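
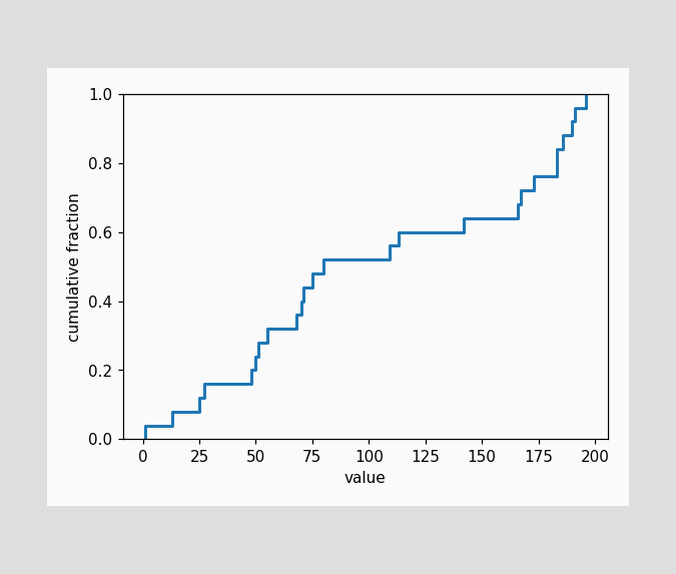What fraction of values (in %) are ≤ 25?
12%

At x=25 the ECDF step is at 12%.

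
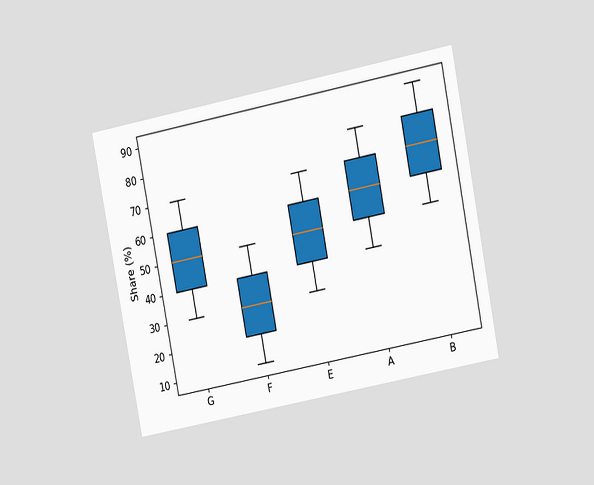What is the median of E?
50%

The chart is tilted about 11° counter-clockwise and viewed at a slight angle. The median line in the E box sits at 50%.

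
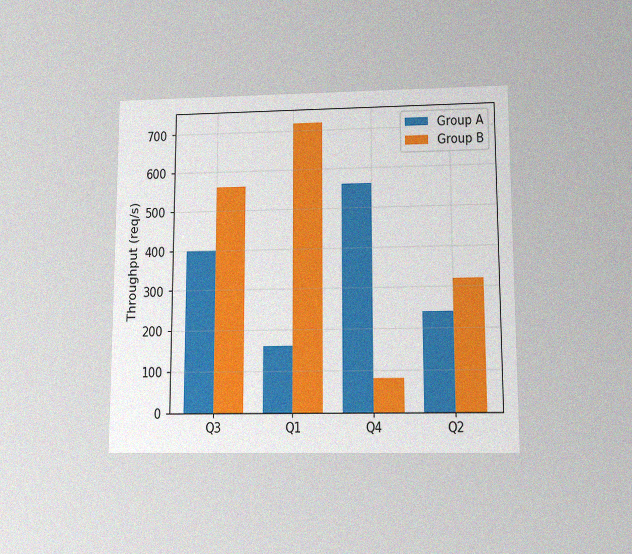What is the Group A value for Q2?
The chart is viewed slightly from below, with some photo noise. The Group A bar at Q2 reaches 240req/s on the y-axis.

240req/s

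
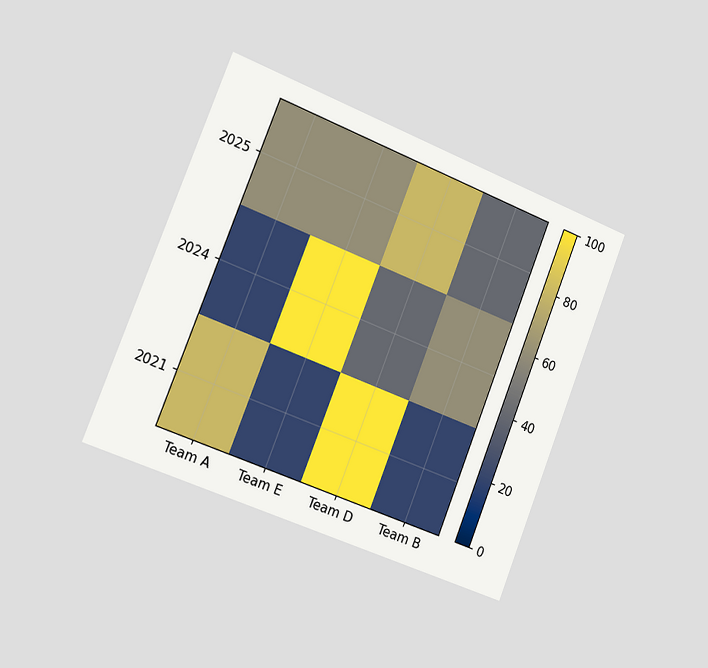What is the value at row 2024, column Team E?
100

The chart is tilted about 21° clockwise and viewed slightly from the left. Matching cell (2024, Team E) against the colorbar gives 100.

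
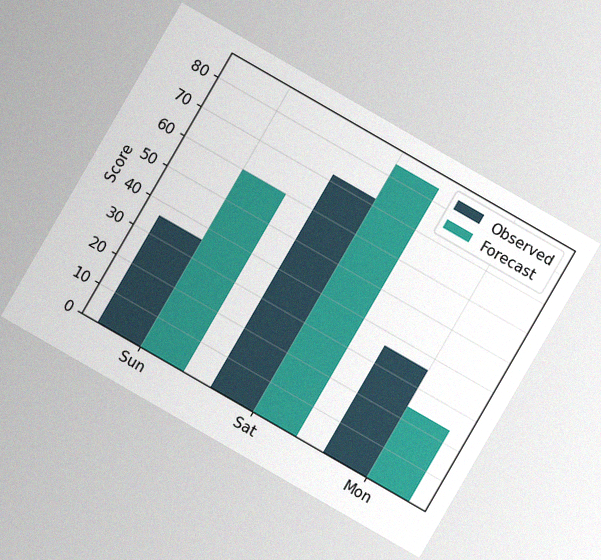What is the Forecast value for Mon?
24

The chart is tilted about 30° clockwise, with some photo noise. The Forecast bar at Mon reaches 24 on the y-axis.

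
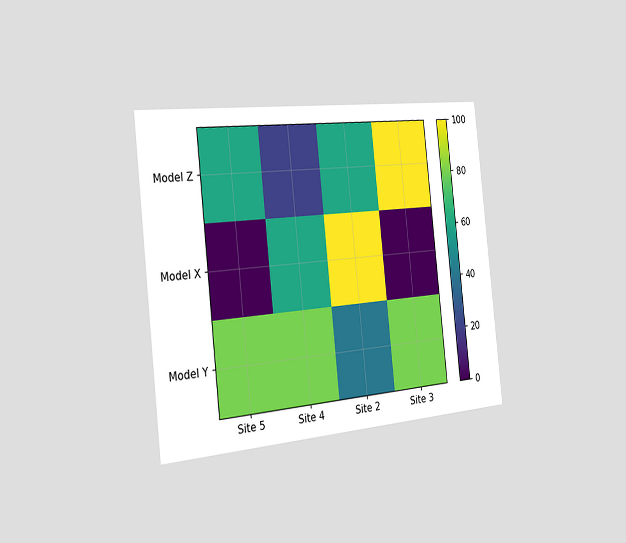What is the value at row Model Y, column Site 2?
The chart is tilted about 6° counter-clockwise and viewed slightly from the left. Matching cell (Model Y, Site 2) against the colorbar gives 40.

40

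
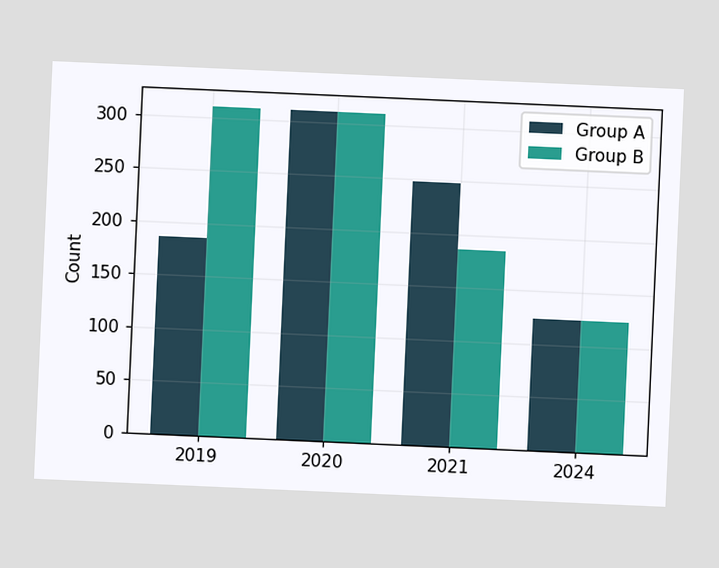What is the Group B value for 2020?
310

The chart is tilted about 3° clockwise. The Group B bar at 2020 reaches 310 on the y-axis.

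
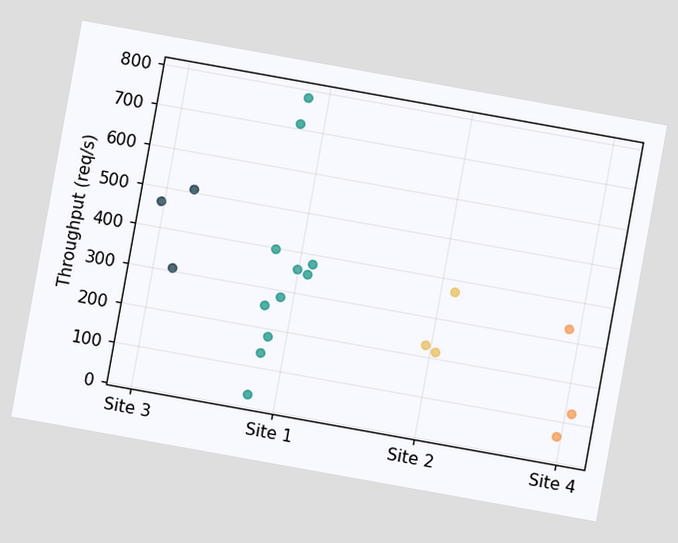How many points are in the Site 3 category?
3

The chart is tilted about 10° clockwise. Counting the markers in the Site 3 column gives 3.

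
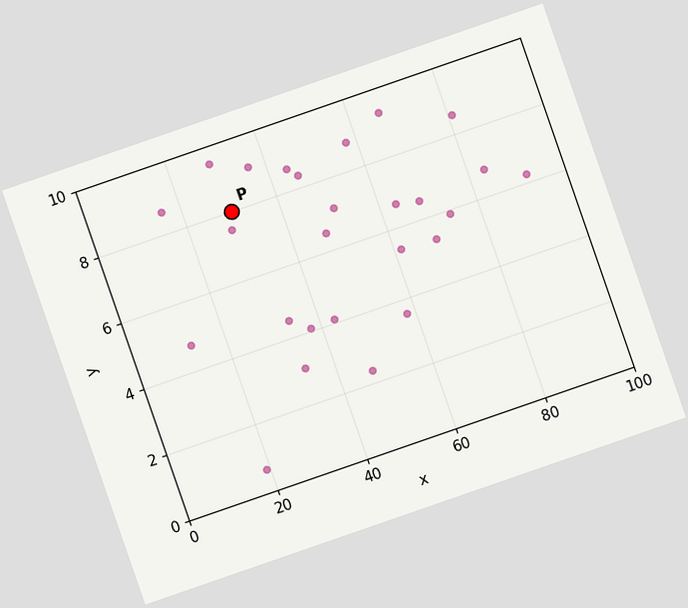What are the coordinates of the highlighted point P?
(30, 8)

The chart is tilted about 19° counter-clockwise. Following the gridlines from P to each axis, P sits at (30, 8).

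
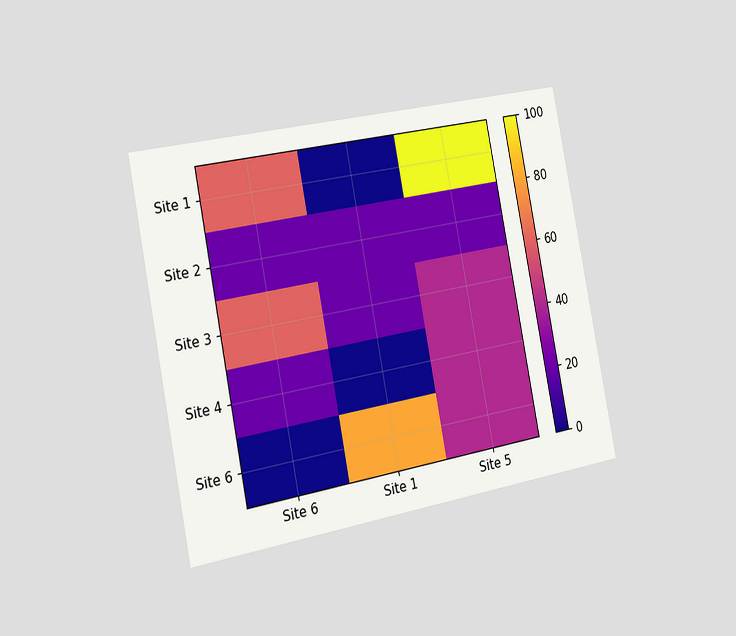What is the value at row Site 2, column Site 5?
20

The chart is tilted about 11° counter-clockwise and viewed slightly from the left. Matching cell (Site 2, Site 5) against the colorbar gives 20.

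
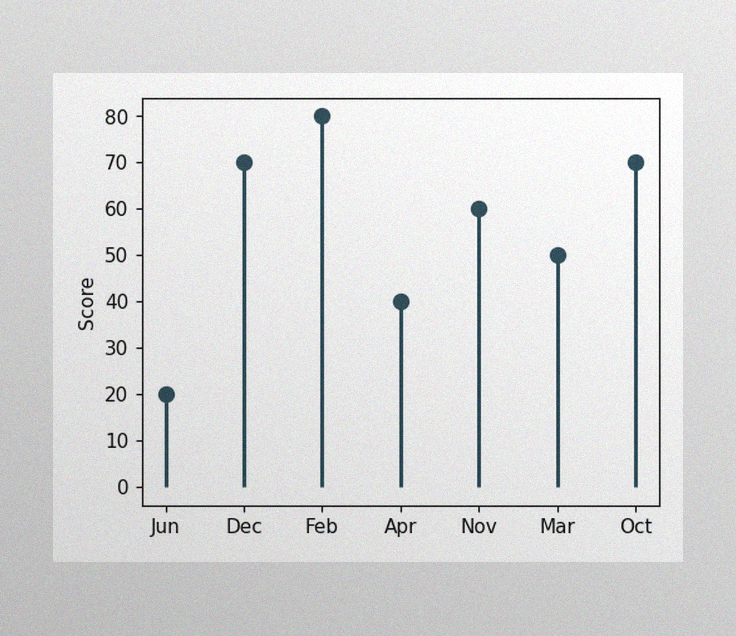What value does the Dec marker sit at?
The image has some photo noise and uneven lighting. The Dec marker sits at 70.

70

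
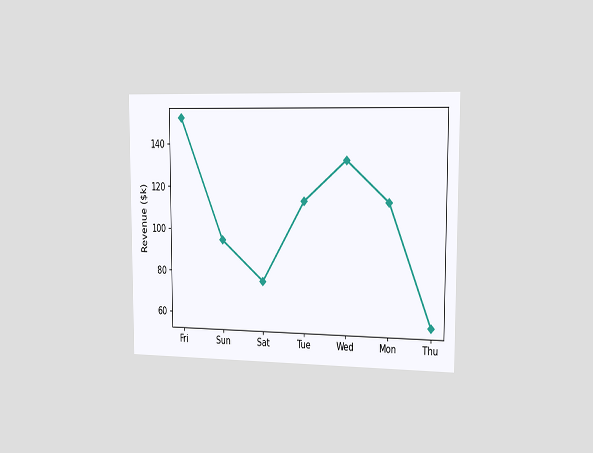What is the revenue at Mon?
$114k

The chart is viewed slightly from the right. At Mon, the line is at $114k.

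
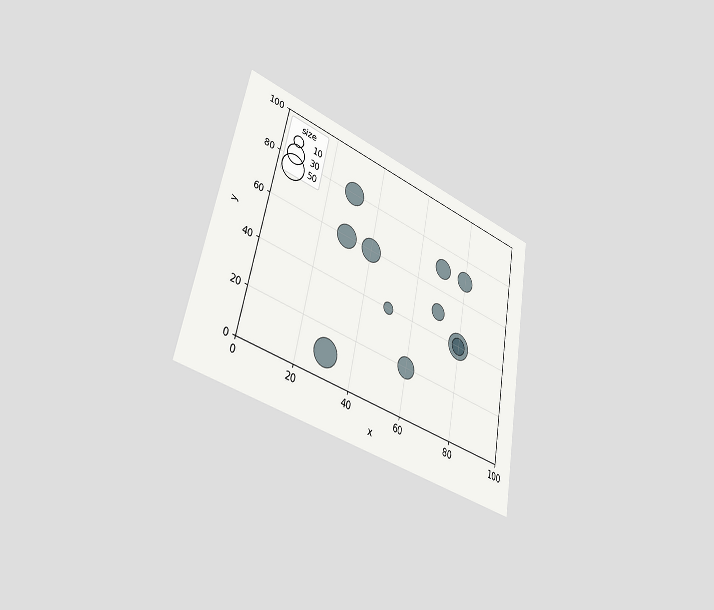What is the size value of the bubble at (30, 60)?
The chart is tilted about 11° clockwise and viewed slightly from the left. Matching the bubble at (30, 60) against the size legend gives 40.

40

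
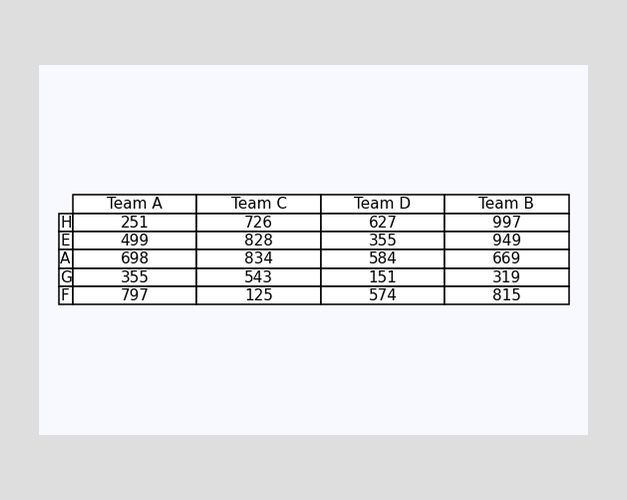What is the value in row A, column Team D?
The (A, Team D) cell reads 584.

584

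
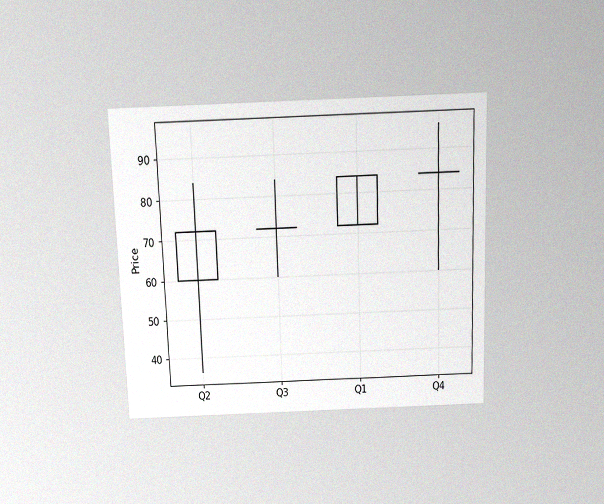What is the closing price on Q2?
72

The chart is tilted about 2° counter-clockwise and viewed slightly from above, with some photo noise. The Q2 candle closes at 72.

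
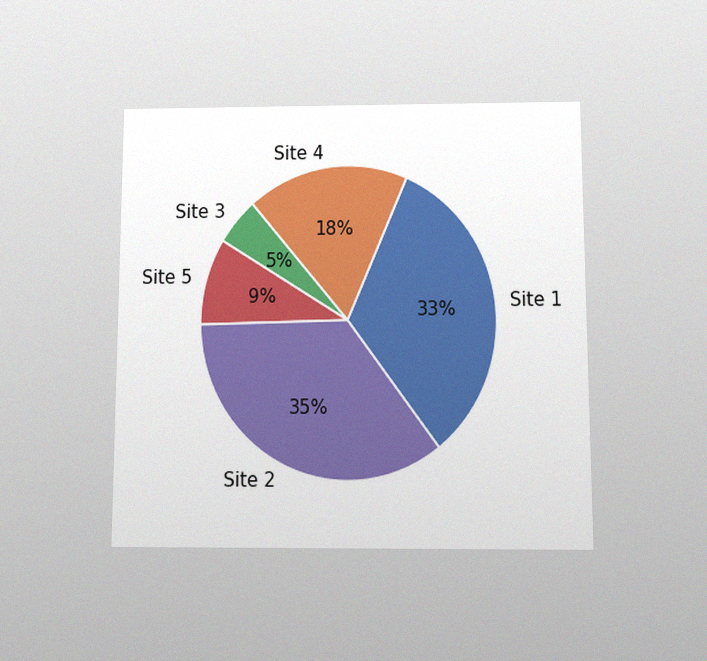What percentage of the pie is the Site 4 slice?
18%

The chart is viewed slightly from below, with some photo noise. The Site 4 slice takes up 18% of the pie.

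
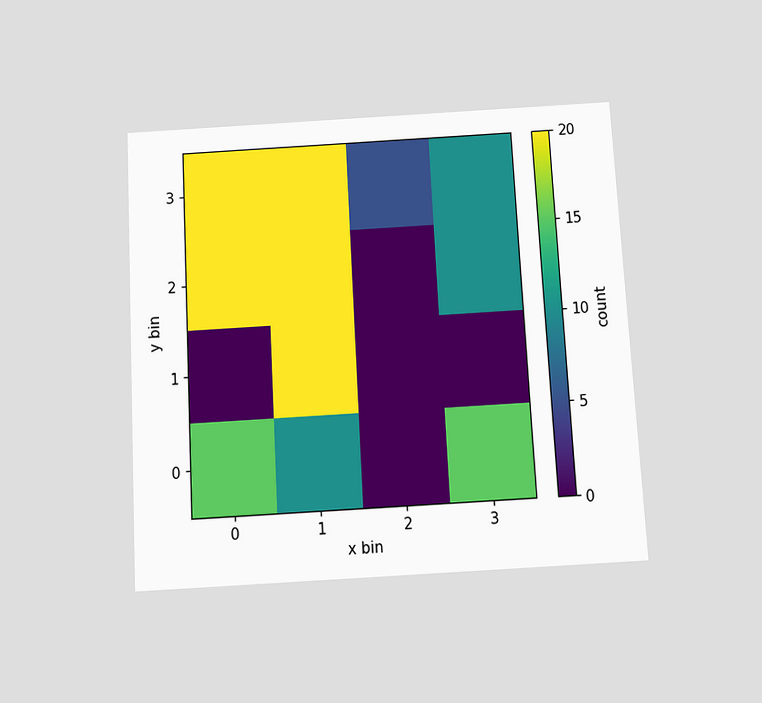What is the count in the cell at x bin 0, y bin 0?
The chart is tilted about 3° counter-clockwise and viewed slightly from below. Matching the cell (0, 0) against the colorbar gives 15.

15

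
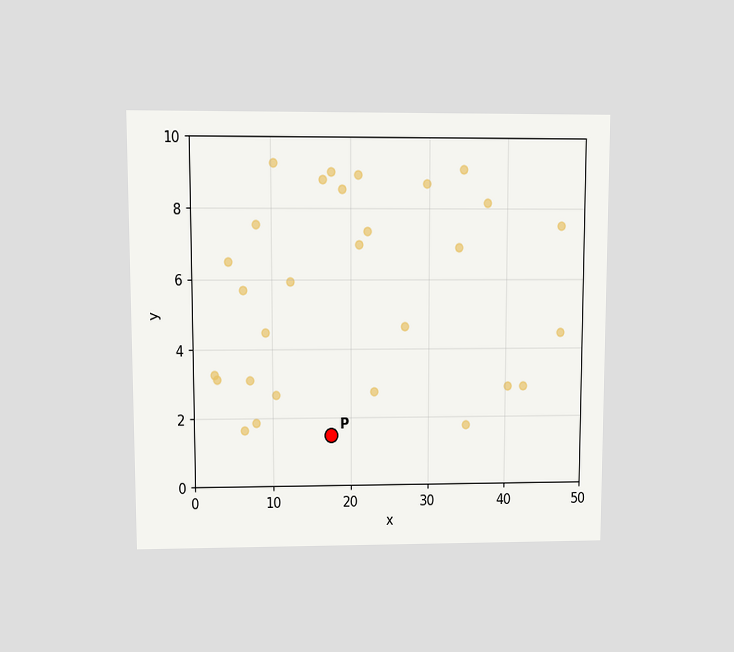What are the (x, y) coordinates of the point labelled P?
The chart is viewed at a slight angle. Following the gridlines from P to each axis, P sits at (17.5, 1.5).

(17.5, 1.5)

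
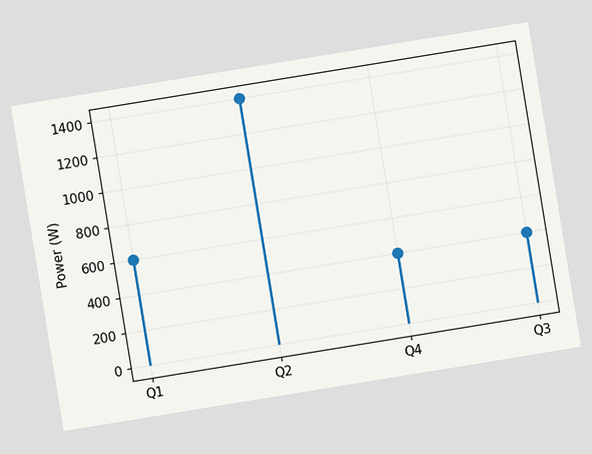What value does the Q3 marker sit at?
The chart is tilted about 9° counter-clockwise. The Q3 marker sits at 400W.

400W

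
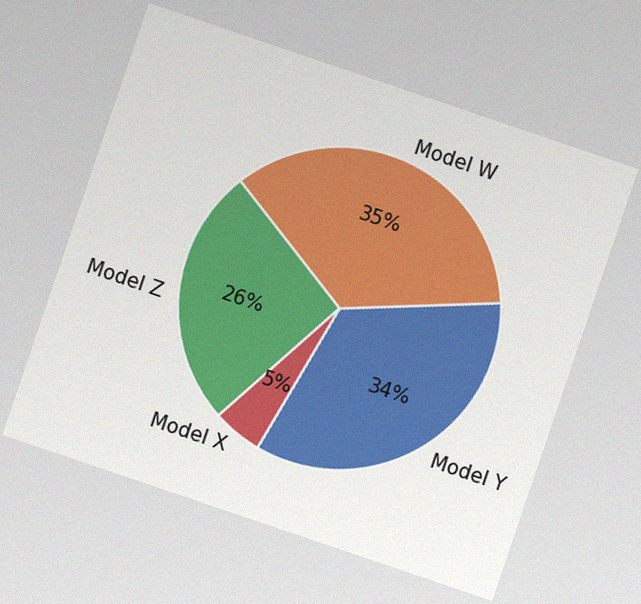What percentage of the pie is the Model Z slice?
26%

The chart is tilted about 19° clockwise, with some photo noise. The Model Z slice takes up 26% of the pie.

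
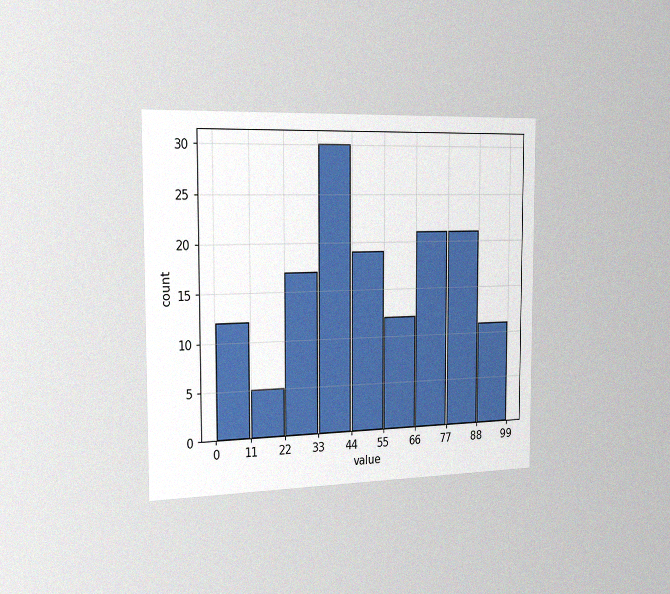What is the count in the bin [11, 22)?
The chart is viewed slightly from the left, with some photo noise. The [11, 22) bin has height 5.

5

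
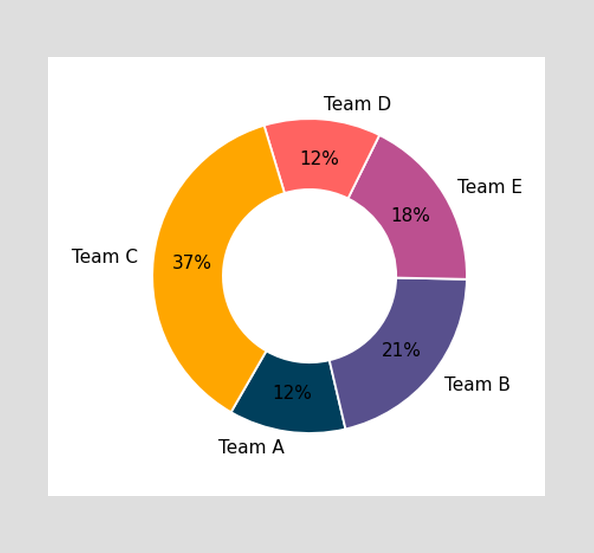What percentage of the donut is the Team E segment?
18%

The Team E segment takes up 18% of the ring.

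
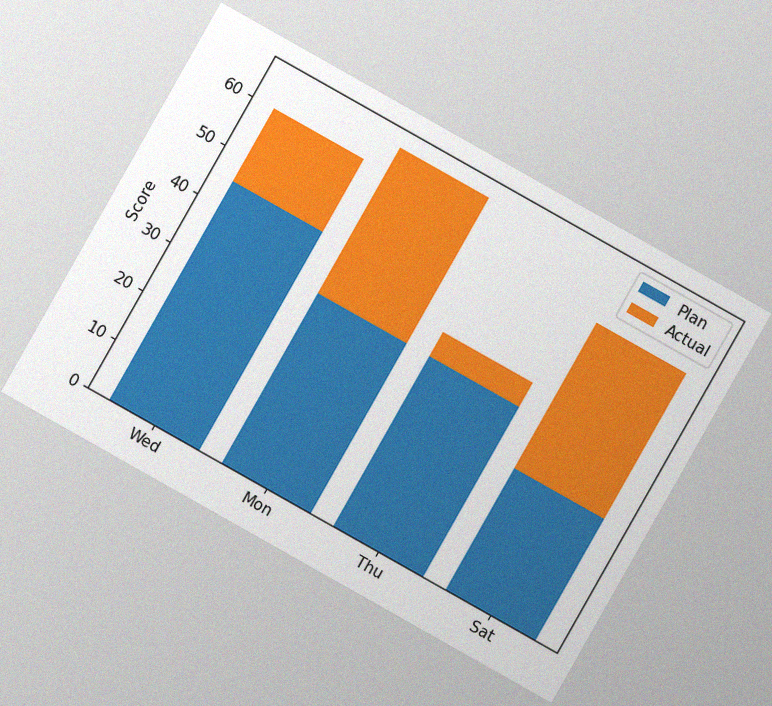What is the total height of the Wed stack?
60

The chart is tilted about 29° clockwise, with some photo noise. The Wed stack's top reaches 60 on the y-axis.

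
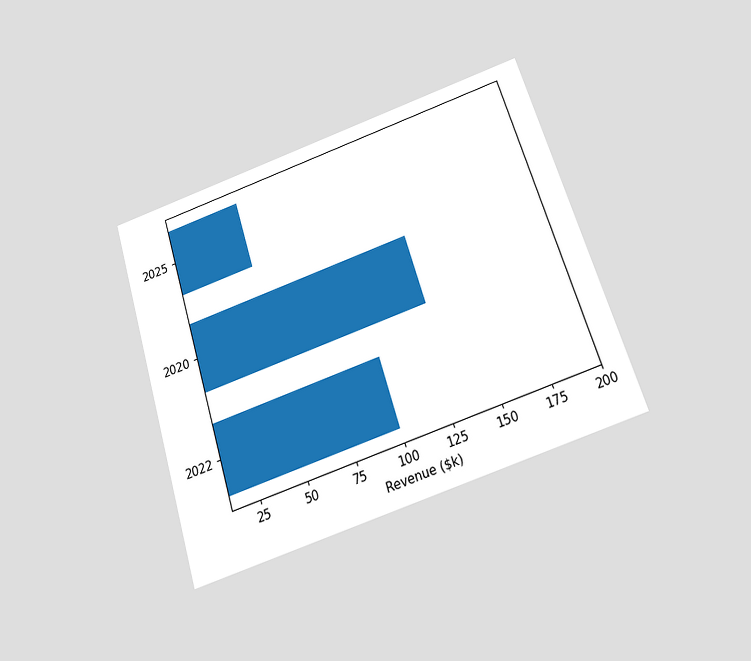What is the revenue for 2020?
$130k

The chart is tilted about 18° counter-clockwise and viewed slightly from below. Reading along the chart's x-axis, the 2020 bar reaches $130k.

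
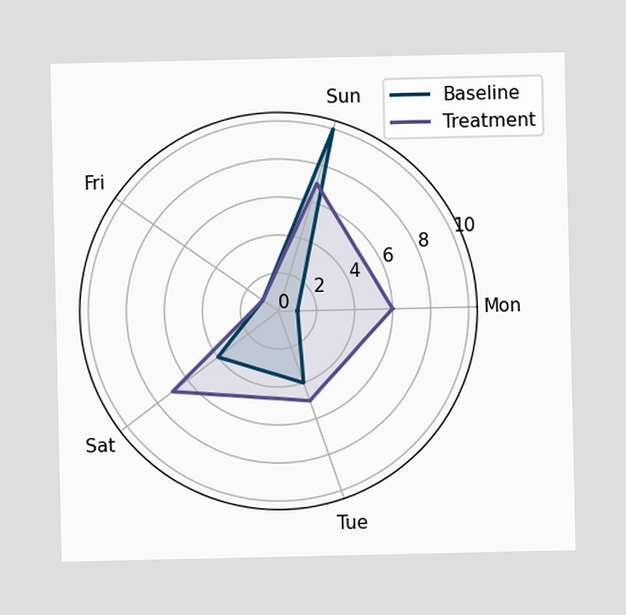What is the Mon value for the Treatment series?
On the Mon axis, Treatment reaches 6.

6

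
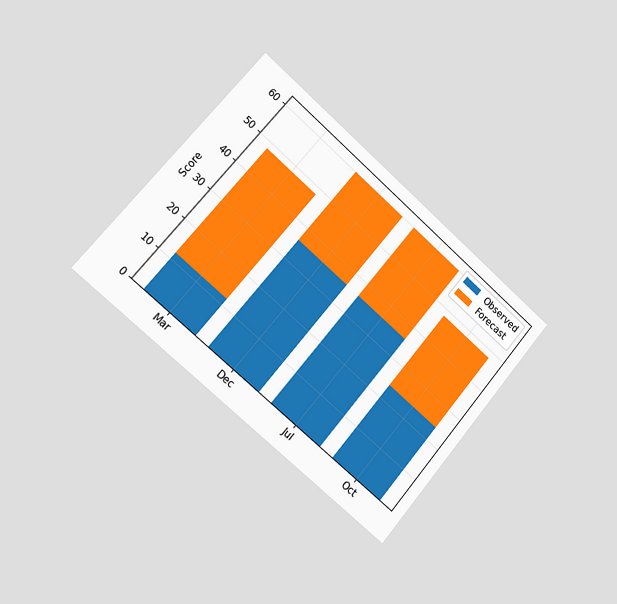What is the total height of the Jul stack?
60

The chart is tilted about 41° clockwise and viewed slightly from the left. The Jul stack's top reaches 60 on the y-axis.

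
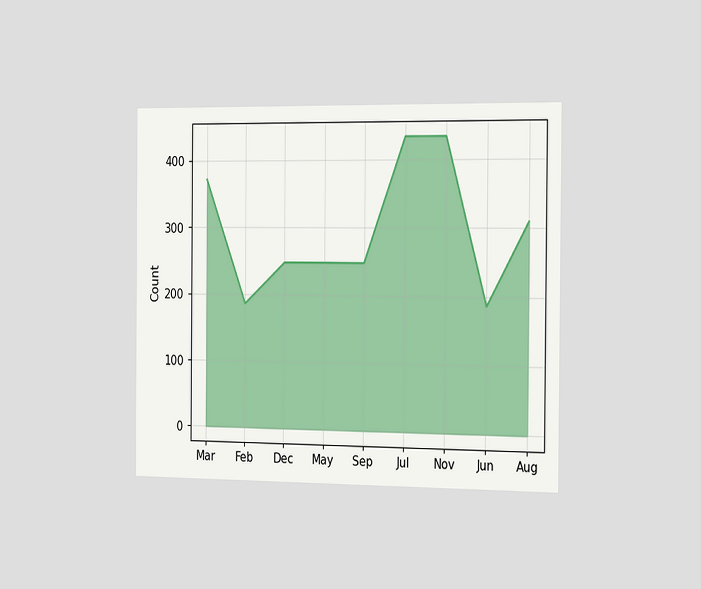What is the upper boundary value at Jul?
434

The chart is viewed slightly from the right. At Jul the upper boundary is at 434.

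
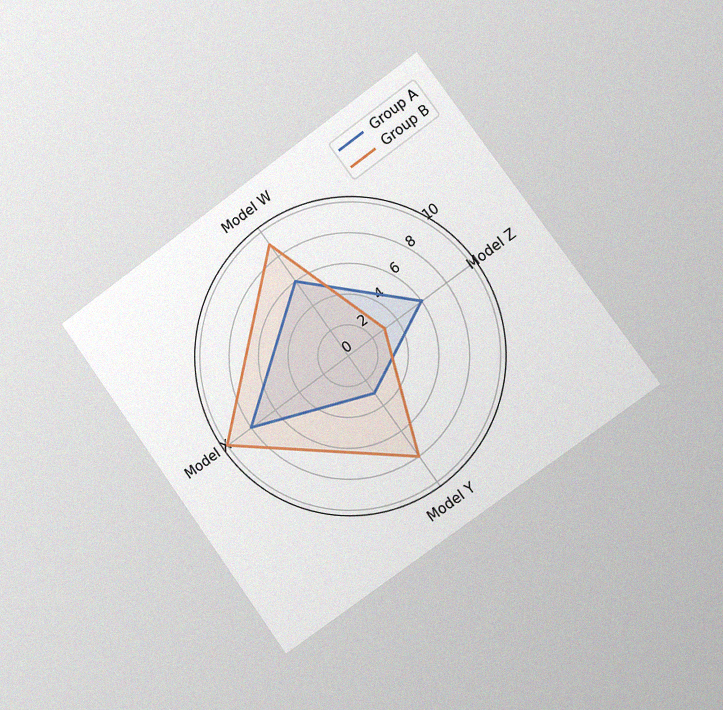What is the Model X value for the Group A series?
8

The chart is tilted about 36° counter-clockwise and viewed slightly from the right, with some photo noise. On the Model X axis, Group A reaches 8.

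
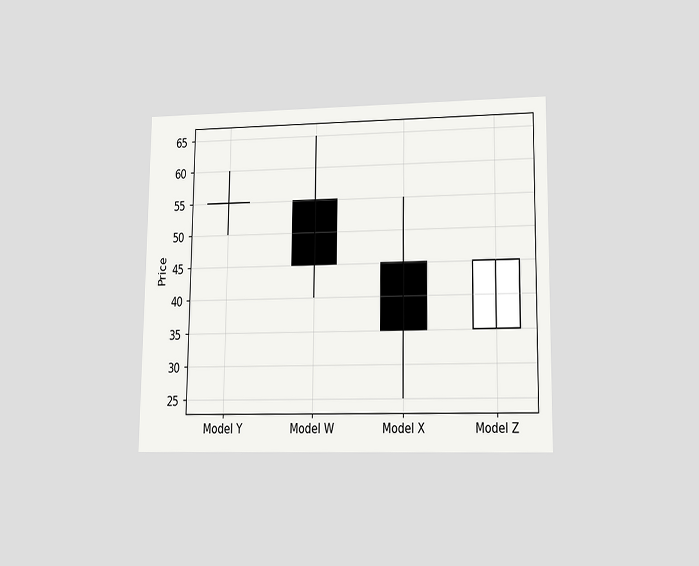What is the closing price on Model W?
The chart is viewed at a slight angle. The Model W candle closes at 45.

45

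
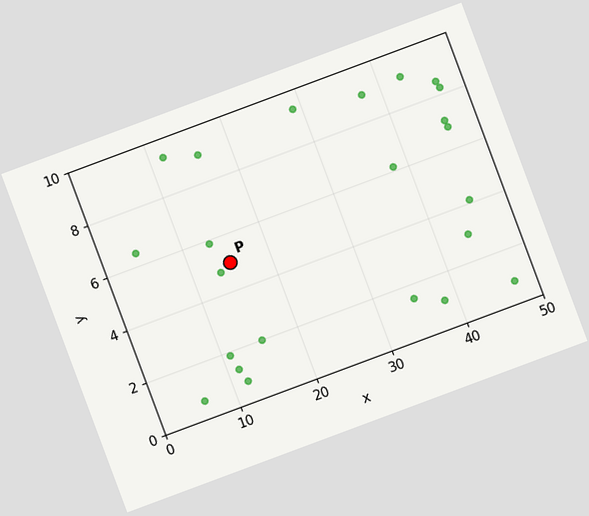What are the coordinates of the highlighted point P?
The chart is tilted about 20° counter-clockwise. Following the gridlines from P to each axis, P sits at (15, 5).

(15, 5)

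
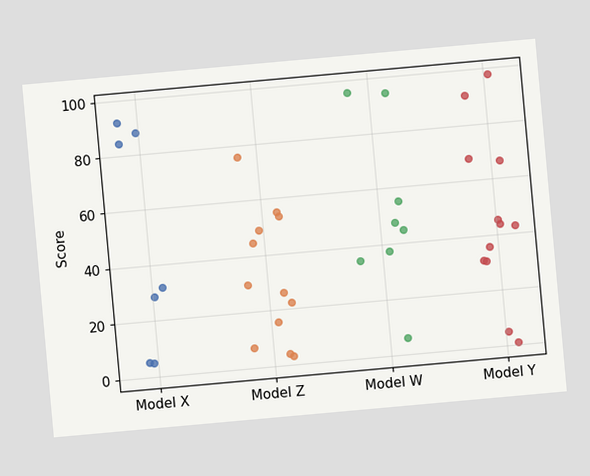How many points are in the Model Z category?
12

The chart is tilted about 5° counter-clockwise. Counting the markers in the Model Z column gives 12.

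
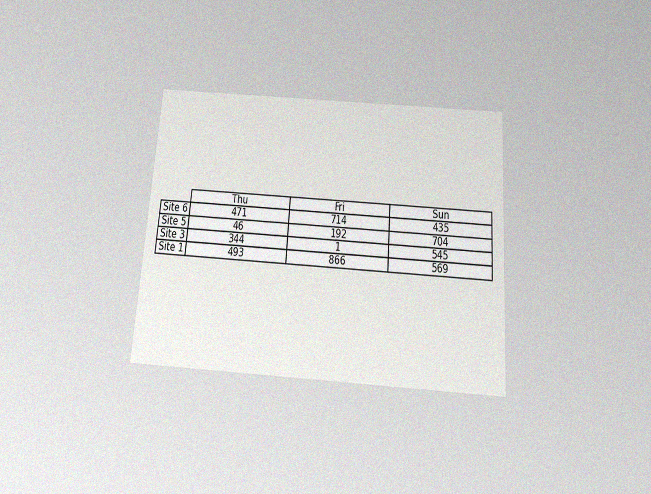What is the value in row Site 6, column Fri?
714

The chart is tilted about 4° clockwise and viewed slightly from below, with some photo noise. The (Site 6, Fri) cell reads 714.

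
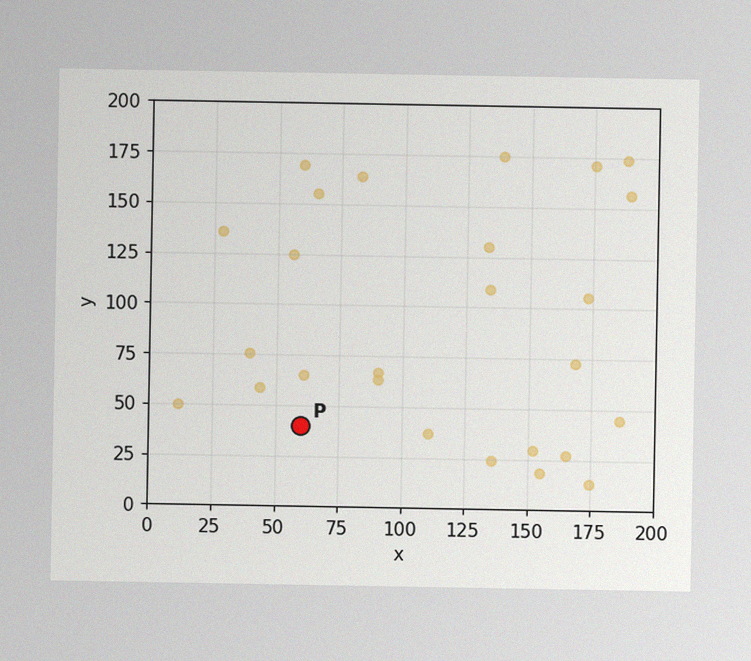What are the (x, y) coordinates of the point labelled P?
The image has some photo noise and uneven lighting. Following the gridlines from P to each axis, P sits at (60, 40).

(60, 40)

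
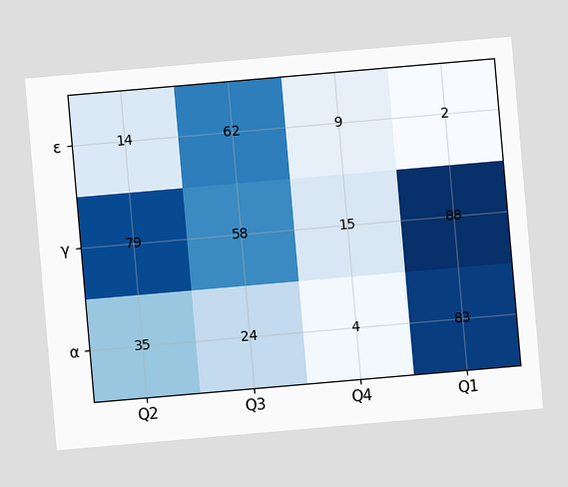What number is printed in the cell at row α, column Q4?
4

The chart is tilted about 5° counter-clockwise. The (α, Q4) cell reads 4.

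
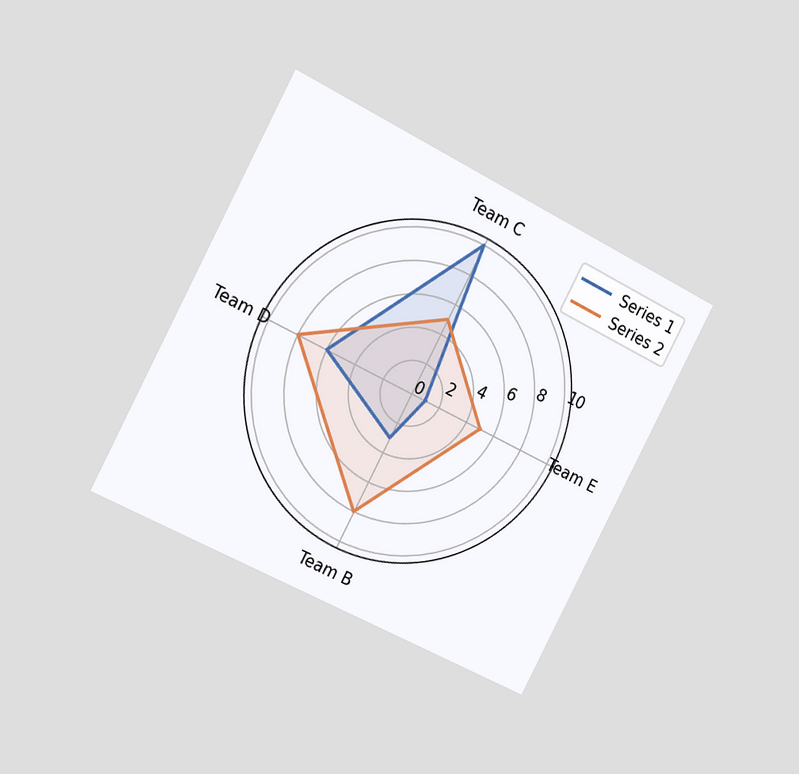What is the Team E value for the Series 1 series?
The chart is tilted about 28° clockwise and viewed slightly from the left. On the Team E axis, Series 1 reaches 1.

1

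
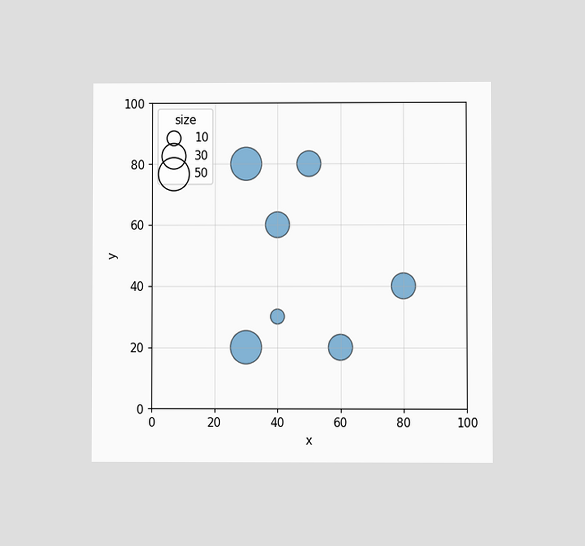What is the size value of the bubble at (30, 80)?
The chart is viewed at a slight angle. Matching the bubble at (30, 80) against the size legend gives 50.

50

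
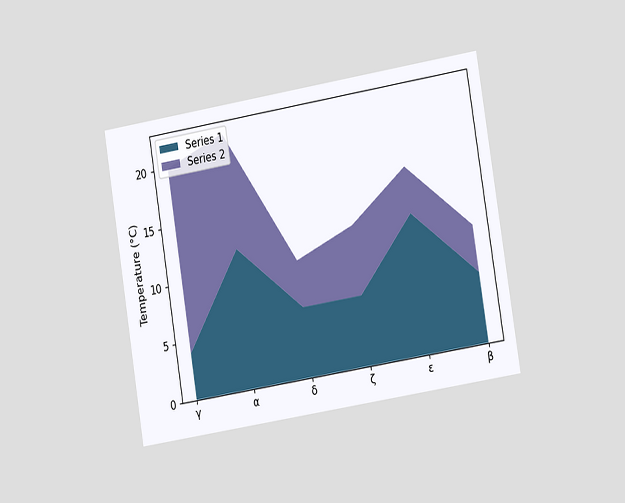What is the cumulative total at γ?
20°C

The chart is tilted about 9° counter-clockwise and viewed slightly from the right. The stacked total at γ reaches 20°C.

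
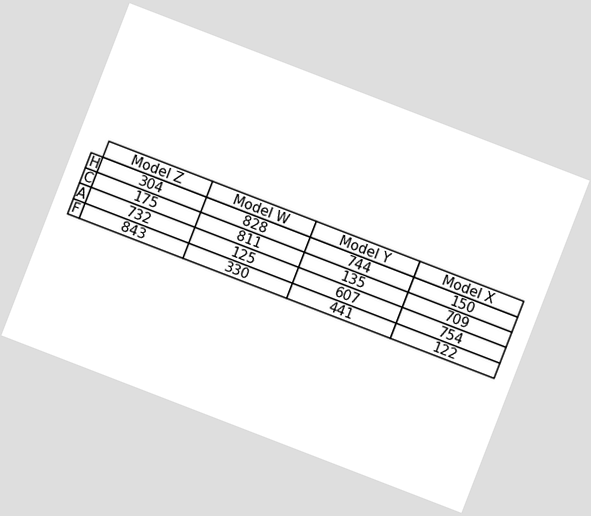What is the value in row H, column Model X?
150

The chart is tilted about 21° clockwise. The (H, Model X) cell reads 150.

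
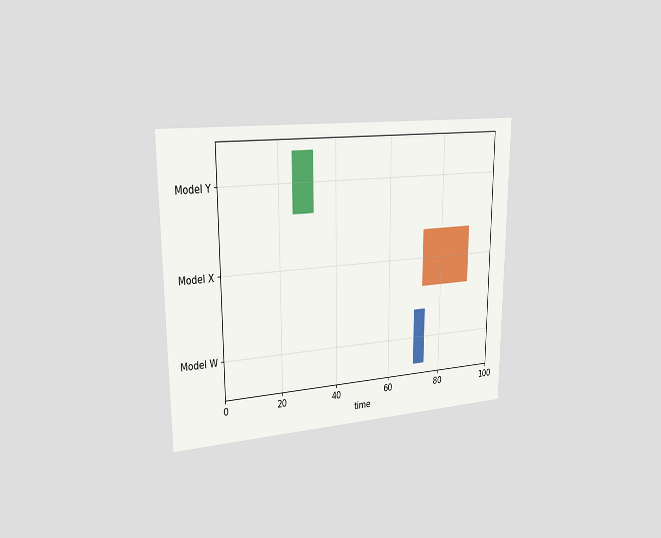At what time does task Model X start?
The chart is viewed slightly from the left. The Model X bar begins at t=73.

73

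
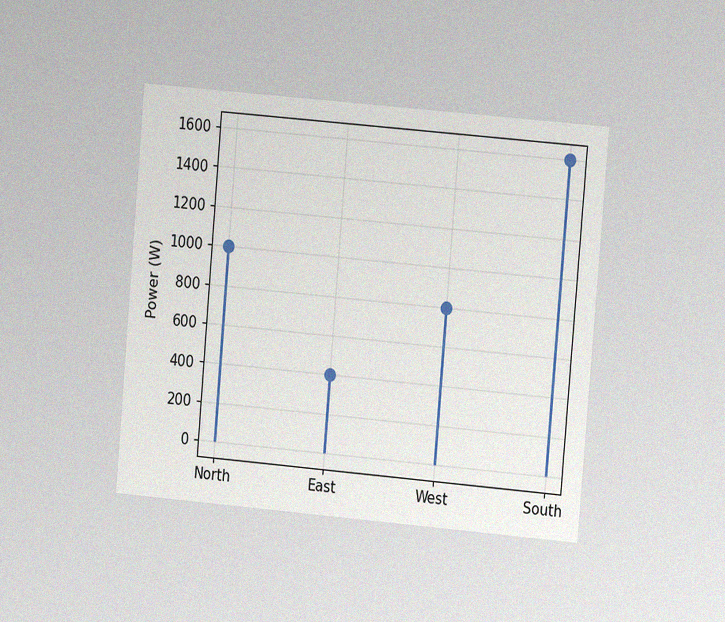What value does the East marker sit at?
The chart is tilted about 5° clockwise and viewed slightly from the right, with some photo noise. The East marker sits at 400W.

400W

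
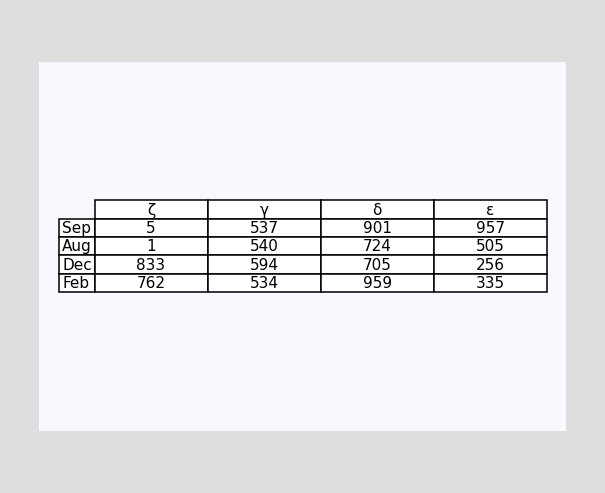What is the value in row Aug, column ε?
505

The (Aug, ε) cell reads 505.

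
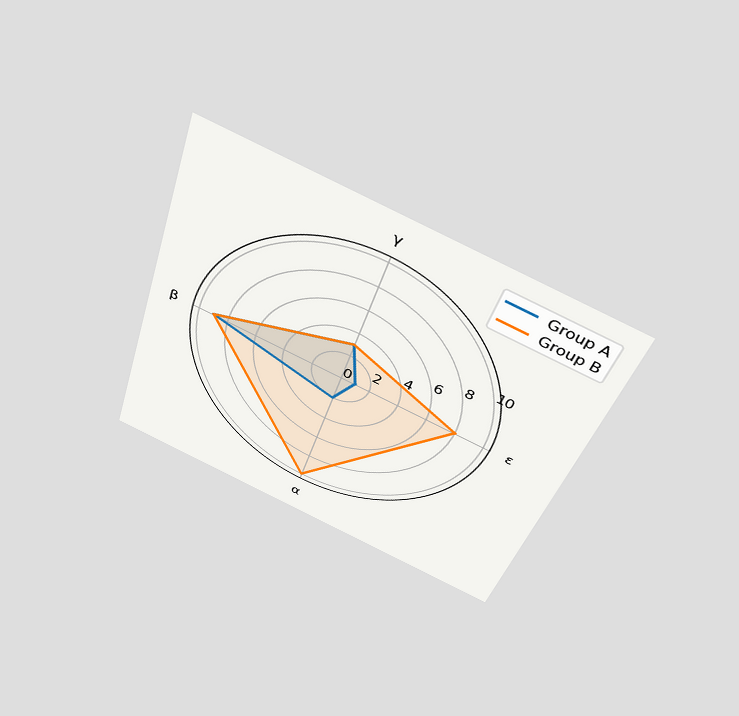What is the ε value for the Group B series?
The chart is tilted about 17° clockwise and viewed slightly from above. On the ε axis, Group B reaches 8.

8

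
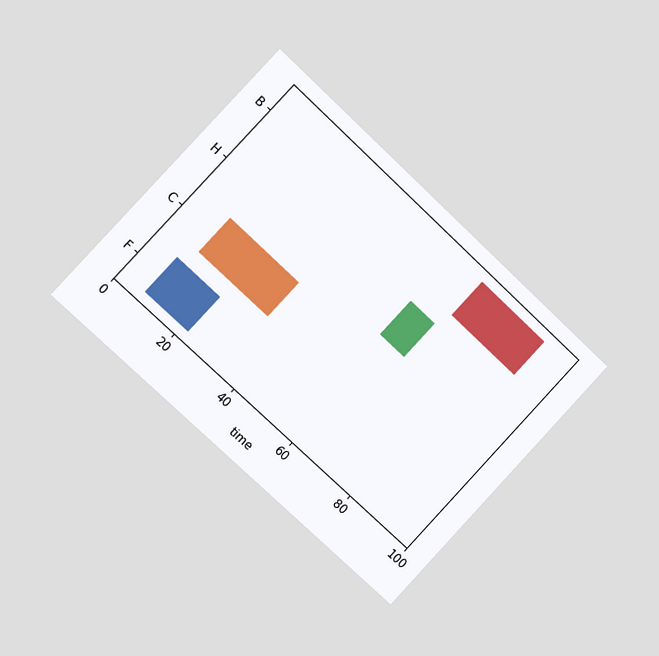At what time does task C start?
The chart is tilted about 43° clockwise and viewed slightly from the left. The C bar begins at t=11.

11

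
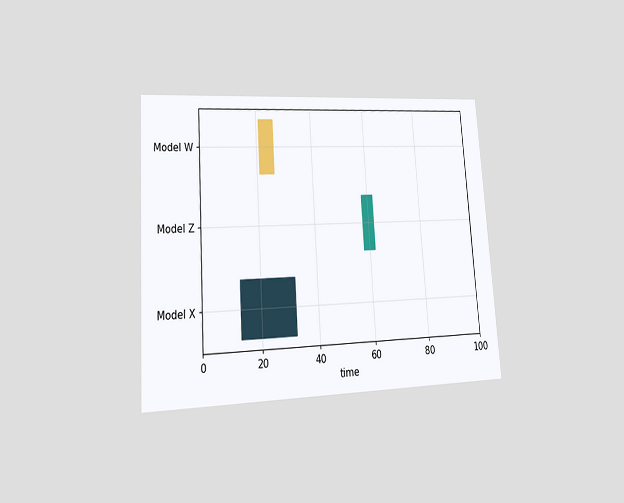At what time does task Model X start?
13

The chart is tilted about 4° counter-clockwise and viewed at a slight angle. The Model X bar begins at t=13.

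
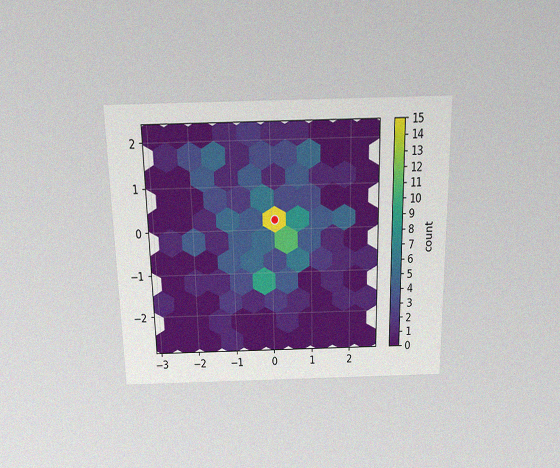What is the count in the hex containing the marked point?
15

The chart is viewed slightly from above, with some photo noise. The marked hex reads 15 on the colorbar.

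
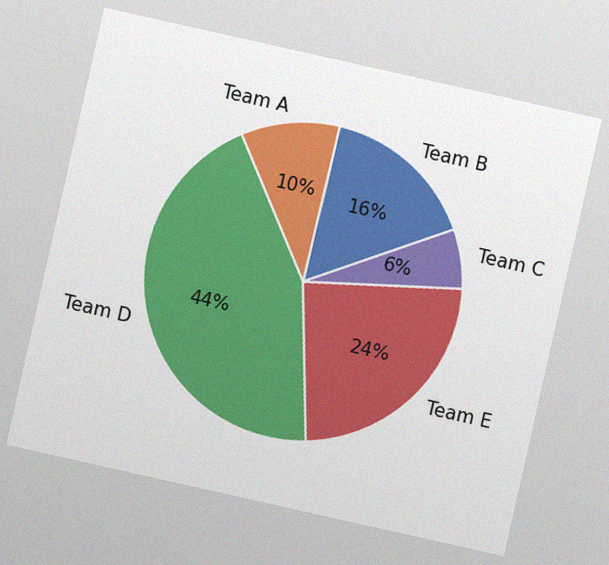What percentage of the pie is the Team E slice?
The chart is tilted about 13° clockwise, with some photo noise. The Team E slice takes up 24% of the pie.

24%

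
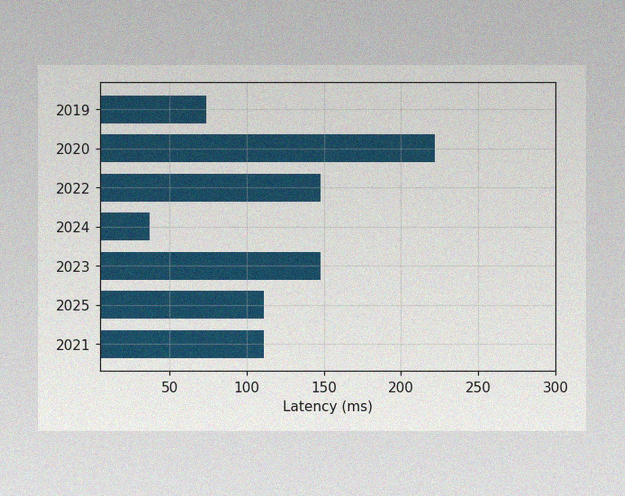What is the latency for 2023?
148ms

The image has some photo noise and uneven lighting. Reading along the chart's x-axis, the 2023 bar reaches 148ms.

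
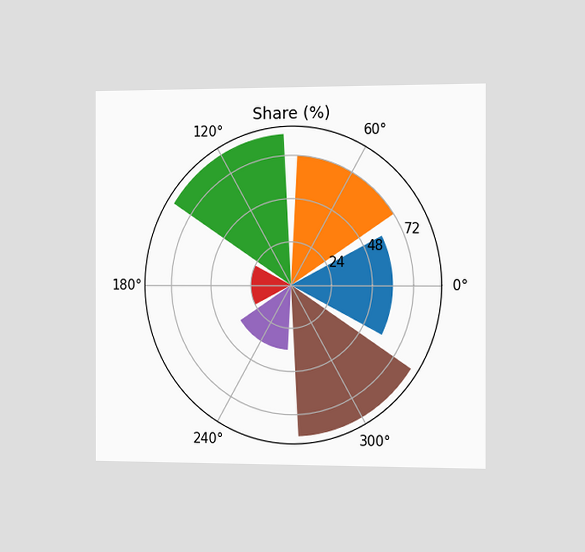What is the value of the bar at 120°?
84%

The chart is viewed slightly from the right. The bar at 120° reaches 84% on the radial axis.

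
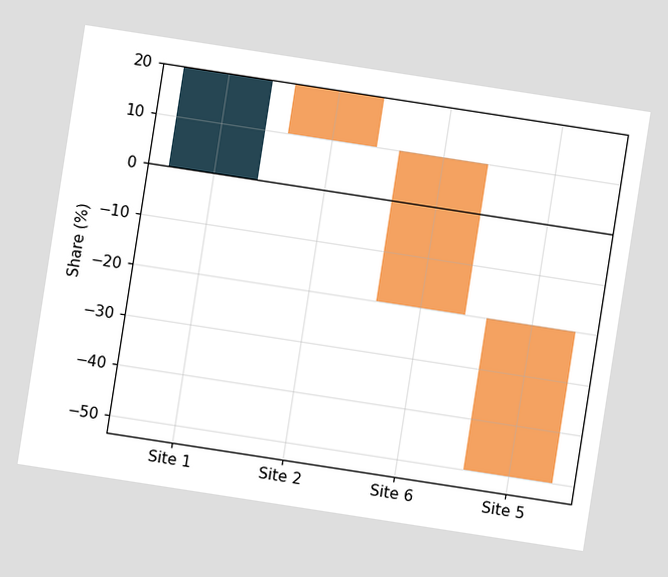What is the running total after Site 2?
10%

The chart is tilted about 9° clockwise. After Site 2 the running total reaches 10%.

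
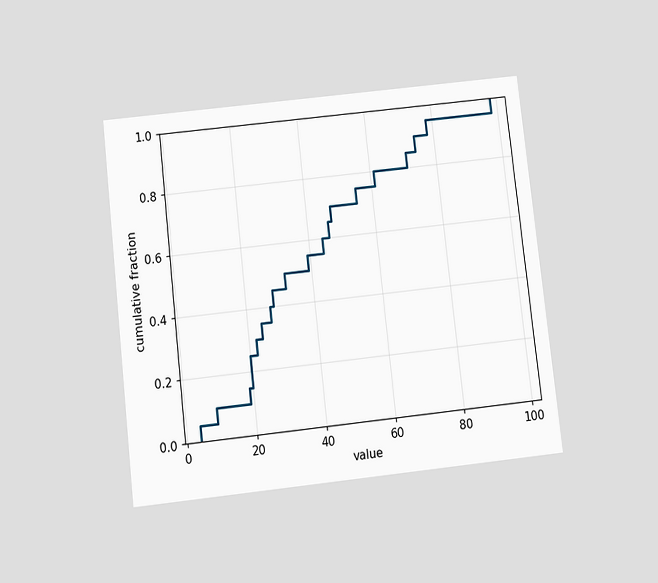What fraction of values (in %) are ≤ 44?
60%

The chart is tilted about 6° counter-clockwise and viewed slightly from below. At x=44 the ECDF step is at 60%.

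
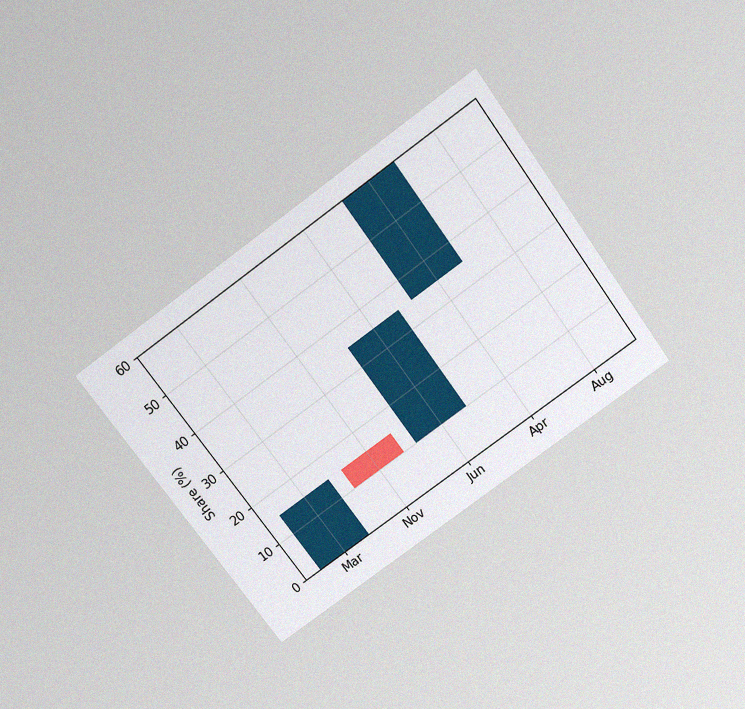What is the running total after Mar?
15%

The chart is tilted about 36° counter-clockwise and viewed slightly from above, with some photo noise. After Mar the running total reaches 15%.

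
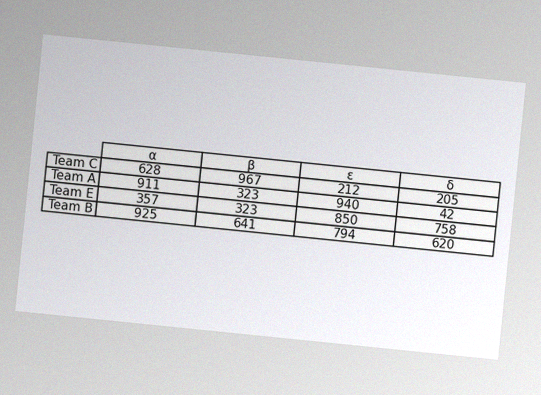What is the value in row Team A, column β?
The chart is tilted about 6° clockwise, with some photo noise. The (Team A, β) cell reads 323.

323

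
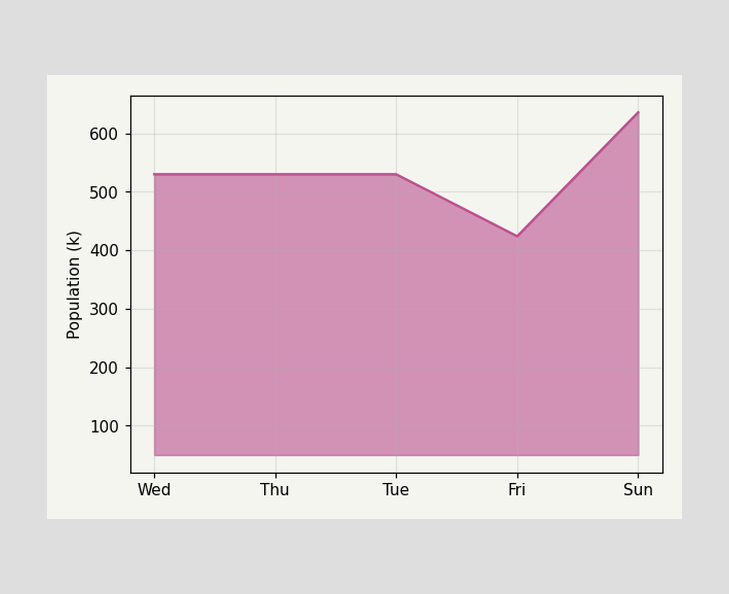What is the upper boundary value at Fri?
424k

At Fri the upper boundary is at 424k.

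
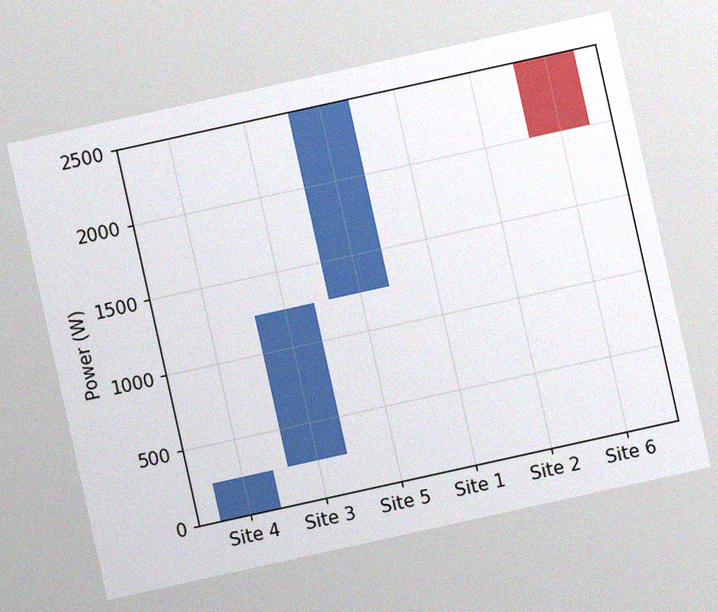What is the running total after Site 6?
The chart is tilted about 12° counter-clockwise, with some photo noise. After Site 6 the running total reaches 2000W.

2000W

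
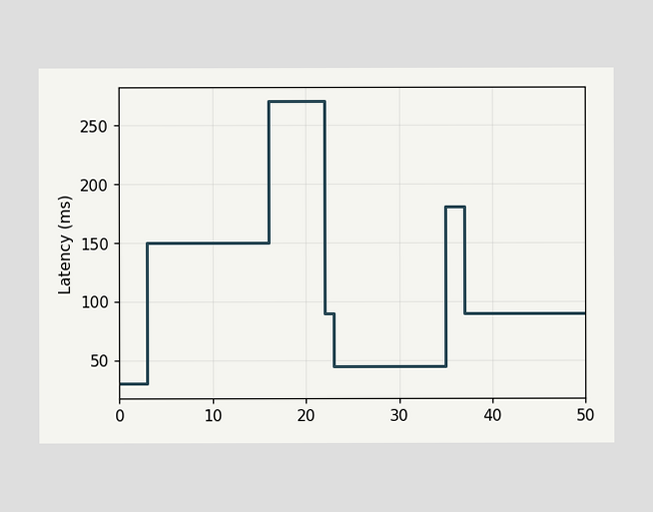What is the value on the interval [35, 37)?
180ms

On [35, 37) the step sits at 180ms.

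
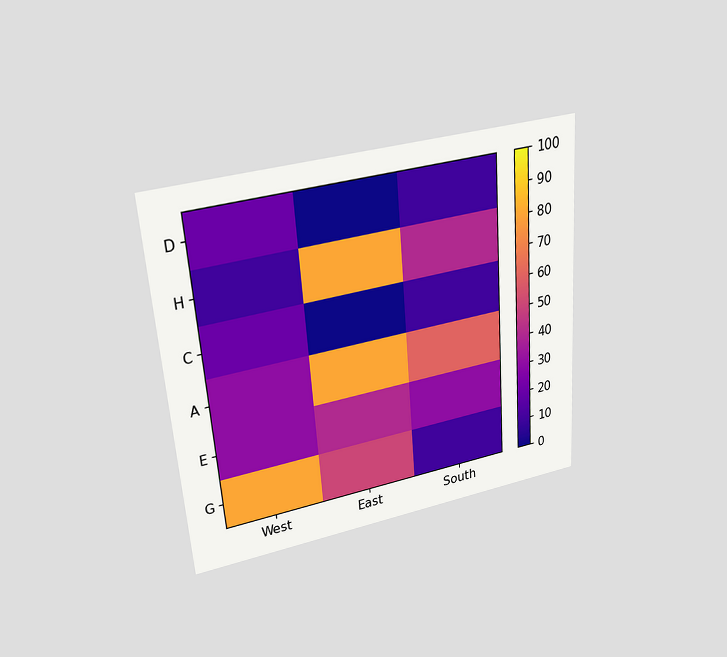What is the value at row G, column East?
50

The chart is tilted about 4° counter-clockwise and viewed slightly from above. Matching cell (G, East) against the colorbar gives 50.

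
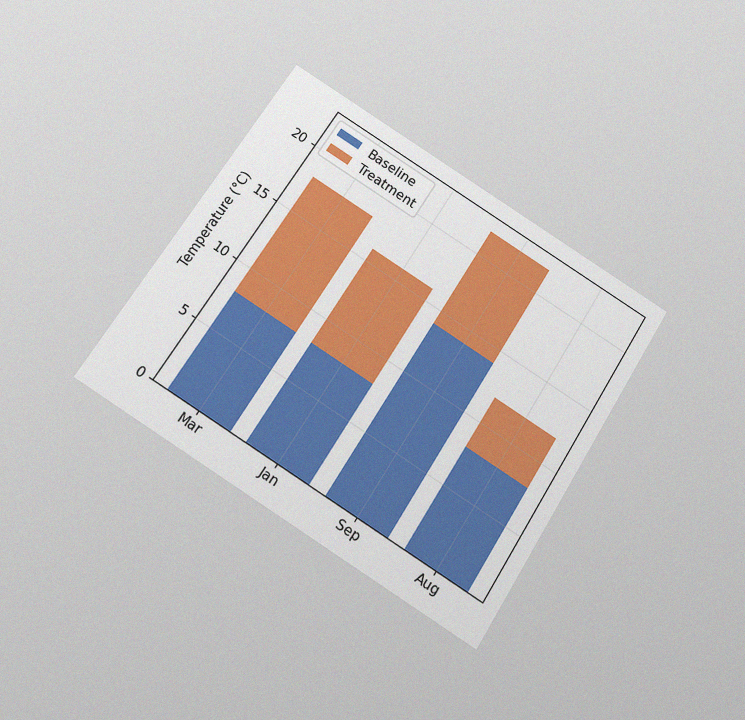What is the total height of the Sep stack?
22°C

The chart is tilted about 32° clockwise and viewed slightly from below, with some photo noise. The Sep stack's top reaches 22°C on the y-axis.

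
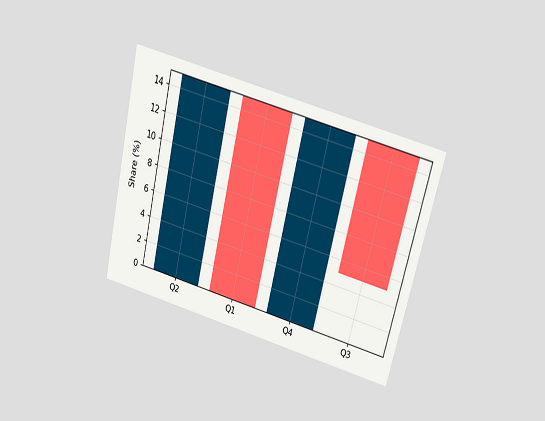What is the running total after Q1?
The chart is tilted about 14° clockwise and viewed slightly from above. After Q1 the running total reaches 0%.

0%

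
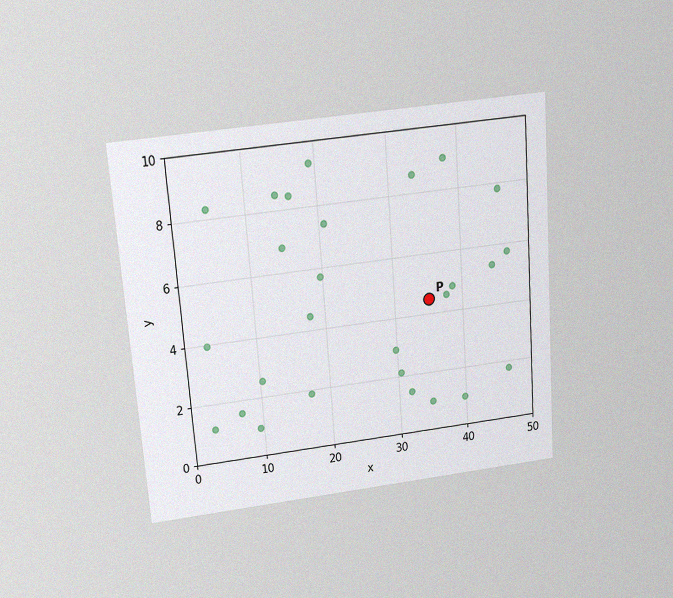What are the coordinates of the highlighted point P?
(35, 4.5)

The chart is tilted about 4° counter-clockwise and viewed slightly from above, with some photo noise. Following the gridlines from P to each axis, P sits at (35, 4.5).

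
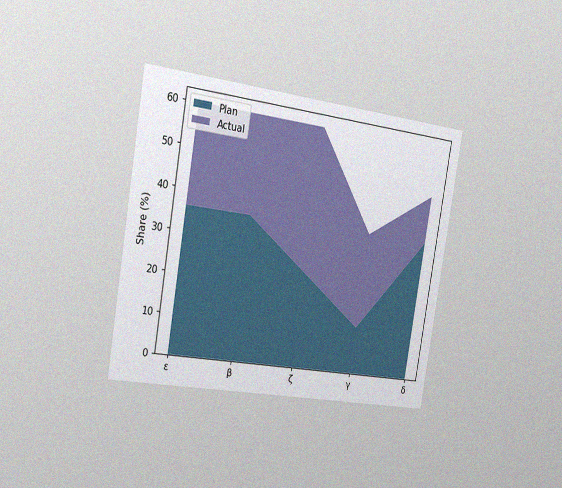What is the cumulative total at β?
The chart is tilted about 9° clockwise and viewed slightly from the left, with some photo noise. The stacked total at β reaches 60%.

60%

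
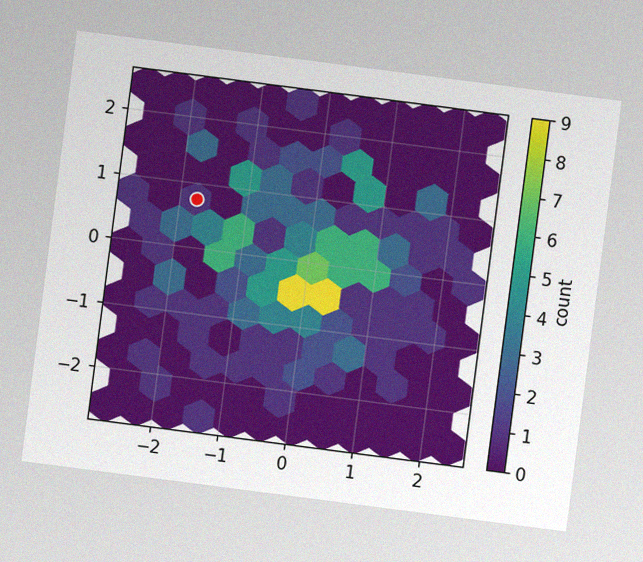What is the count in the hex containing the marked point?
1

The chart is tilted about 7° clockwise, with some photo noise. The marked hex reads 1 on the colorbar.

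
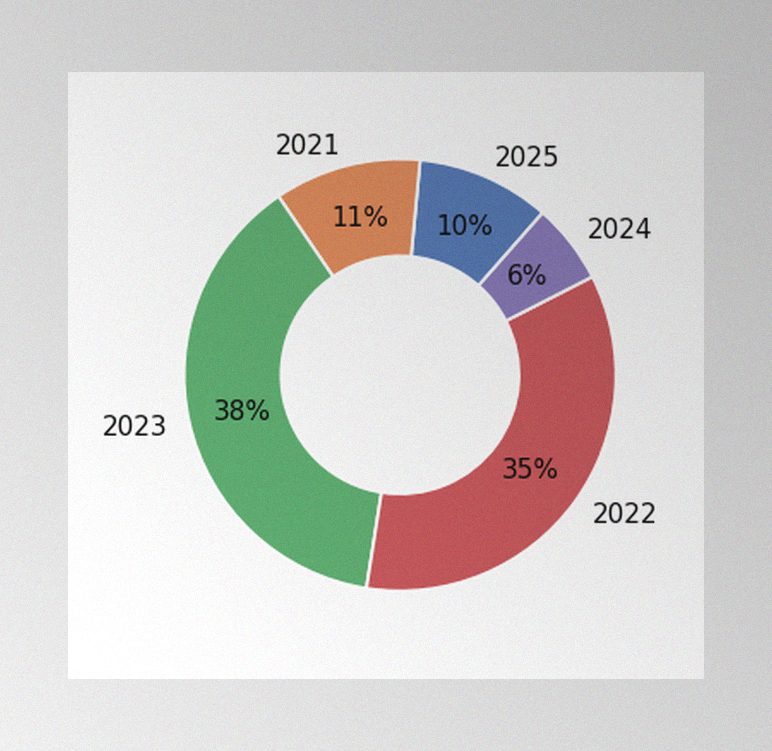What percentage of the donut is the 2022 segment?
The image has some photo noise and uneven lighting. The 2022 segment takes up 35% of the ring.

35%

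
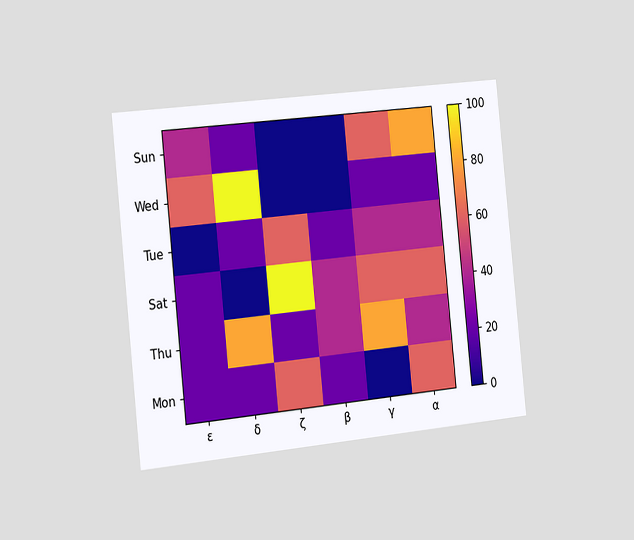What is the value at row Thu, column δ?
80

The chart is tilted about 6° counter-clockwise and viewed slightly from the left. Matching cell (Thu, δ) against the colorbar gives 80.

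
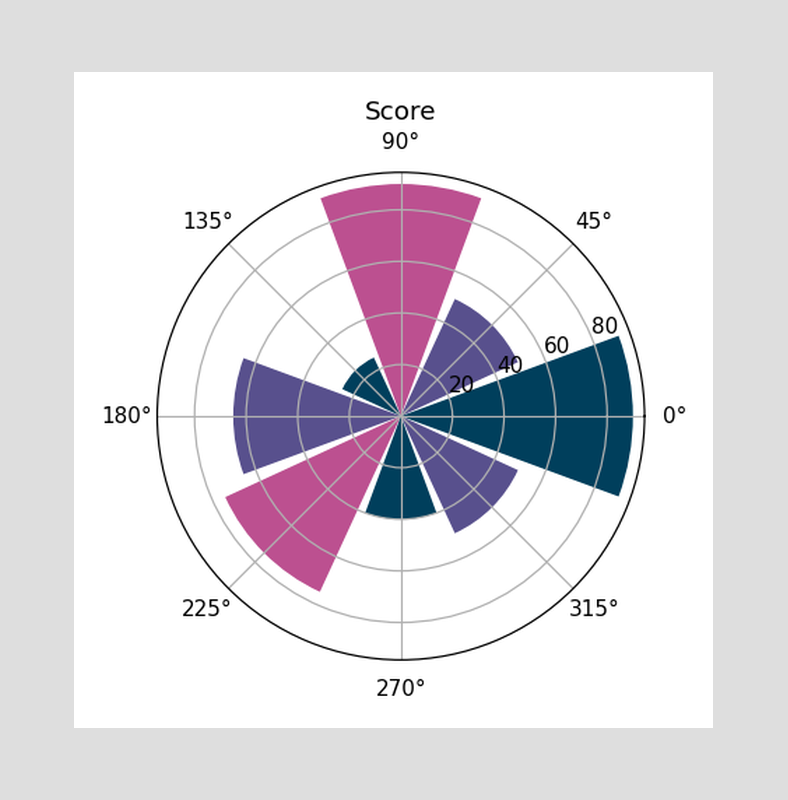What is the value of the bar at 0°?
The bar at 0° reaches 90 on the radial axis.

90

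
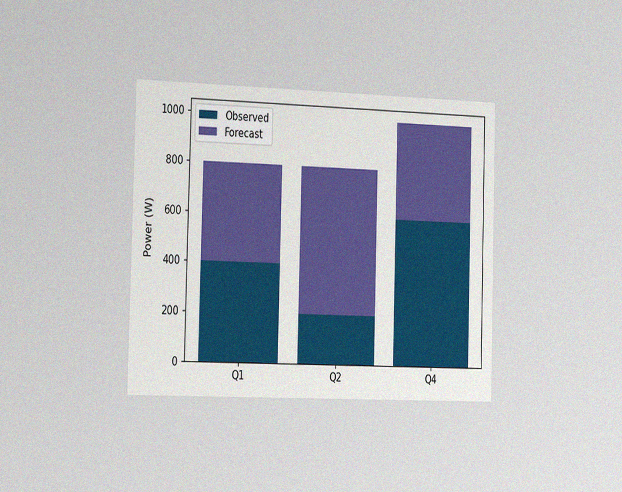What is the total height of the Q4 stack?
1000W

The chart is viewed slightly from the left, with some photo noise. The Q4 stack's top reaches 1000W on the y-axis.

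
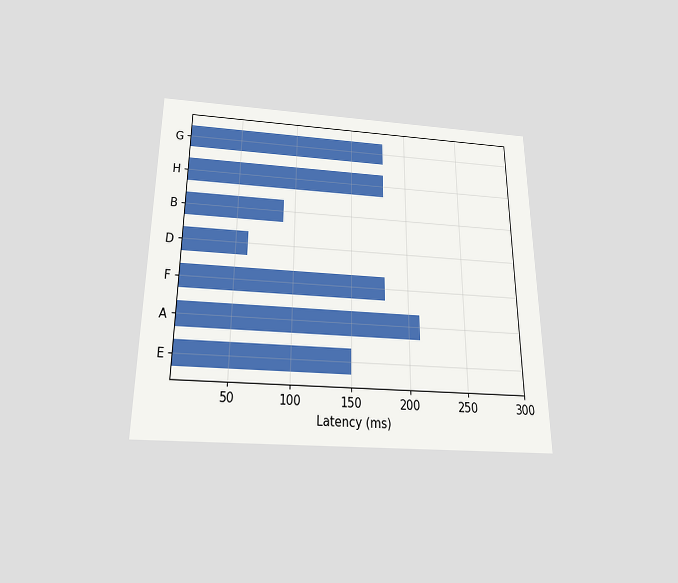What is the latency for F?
180ms

The chart is viewed slightly from below. Reading along the chart's x-axis, the F bar reaches 180ms.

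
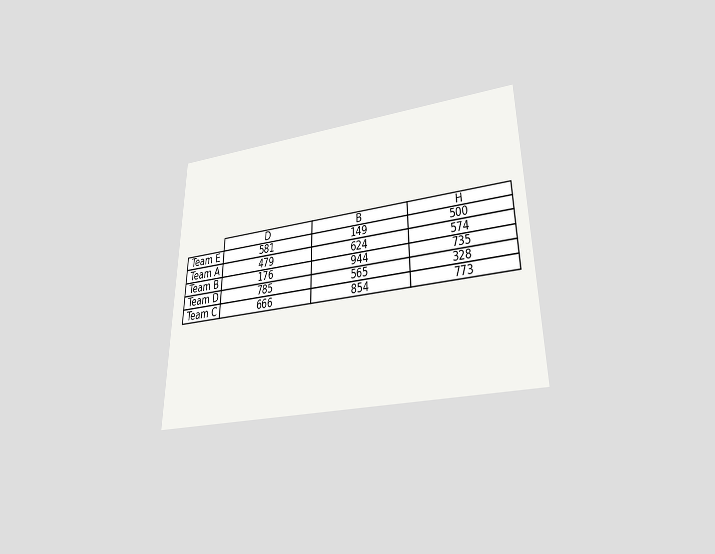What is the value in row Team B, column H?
735

The chart is viewed slightly from below. The (Team B, H) cell reads 735.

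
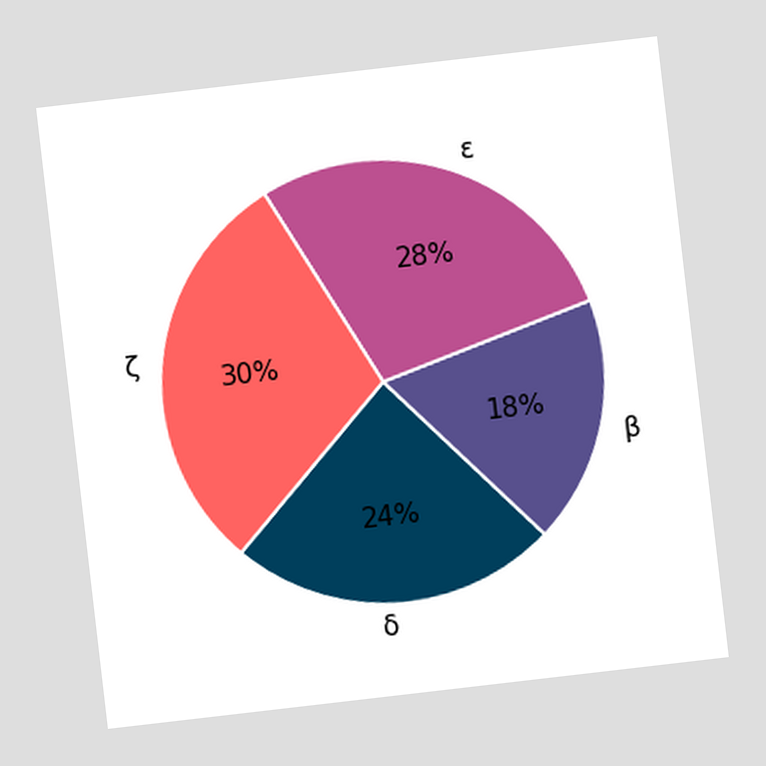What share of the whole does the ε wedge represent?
The chart is tilted about 7° counter-clockwise. The ε slice takes up 28% of the pie.

28%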